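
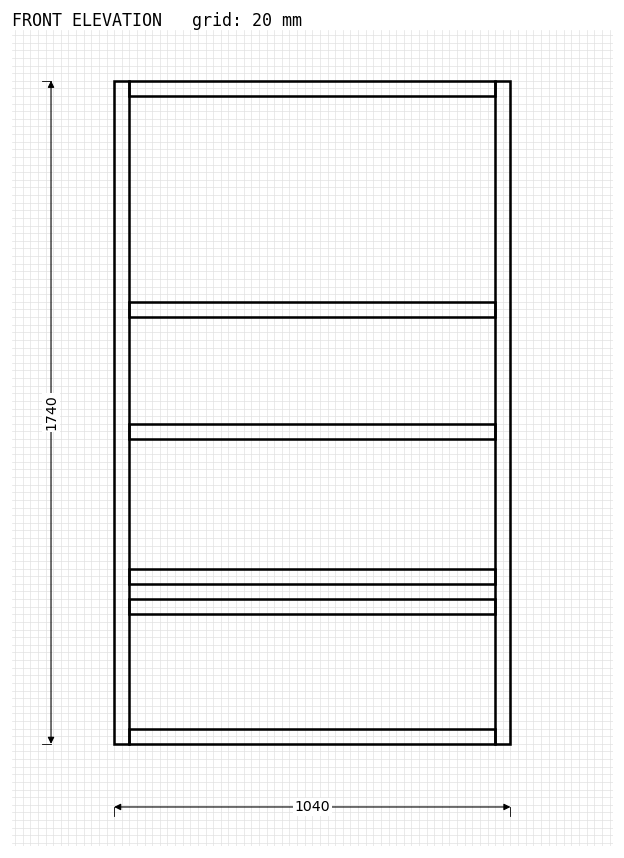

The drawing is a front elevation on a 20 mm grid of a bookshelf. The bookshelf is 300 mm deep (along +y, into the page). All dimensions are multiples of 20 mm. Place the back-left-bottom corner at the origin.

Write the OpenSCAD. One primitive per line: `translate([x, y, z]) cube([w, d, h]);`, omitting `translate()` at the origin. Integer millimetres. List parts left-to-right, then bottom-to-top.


cube([40, 300, 1740]);
translate([40, 0, 0]) cube([960, 300, 40]);
translate([40, 0, 340]) cube([960, 300, 40]);
translate([40, 0, 420]) cube([960, 300, 40]);
translate([40, 0, 800]) cube([960, 300, 40]);
translate([40, 0, 1120]) cube([960, 300, 40]);
translate([40, 0, 1700]) cube([960, 300, 40]);
translate([1000, 0, 0]) cube([40, 300, 1740]);


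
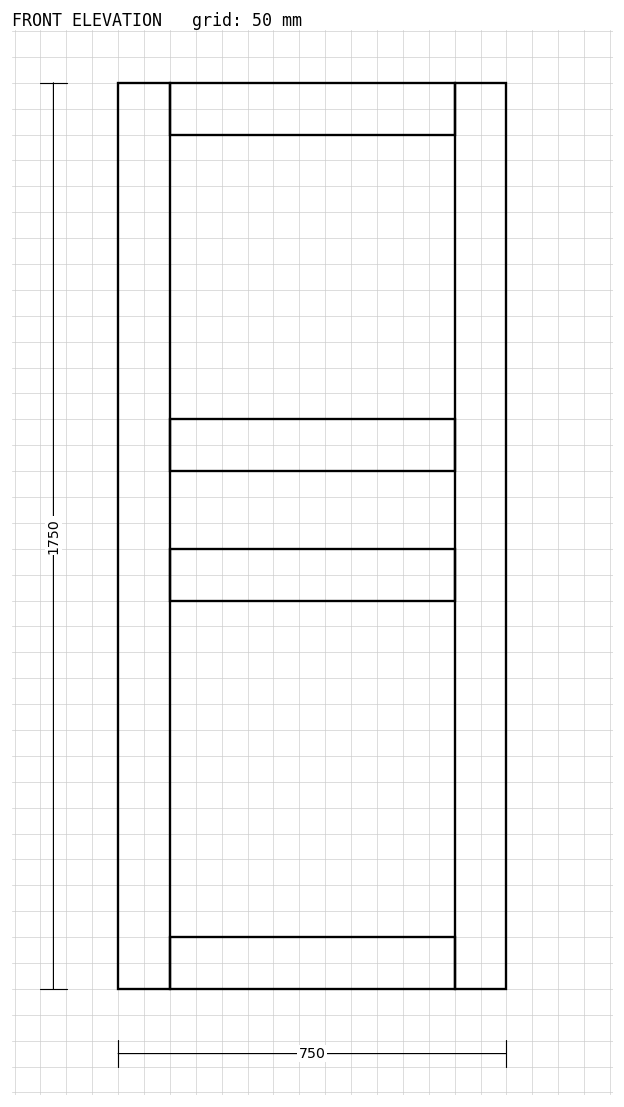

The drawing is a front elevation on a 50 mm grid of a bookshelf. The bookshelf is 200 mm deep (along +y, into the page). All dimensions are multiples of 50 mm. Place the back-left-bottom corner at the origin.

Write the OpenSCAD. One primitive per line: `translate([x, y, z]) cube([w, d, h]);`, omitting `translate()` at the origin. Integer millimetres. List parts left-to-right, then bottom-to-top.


cube([100, 200, 1750]);
translate([100, 0, 0]) cube([550, 200, 100]);
translate([100, 0, 750]) cube([550, 200, 100]);
translate([100, 0, 1000]) cube([550, 200, 100]);
translate([100, 0, 1650]) cube([550, 200, 100]);
translate([650, 0, 0]) cube([100, 200, 1750]);


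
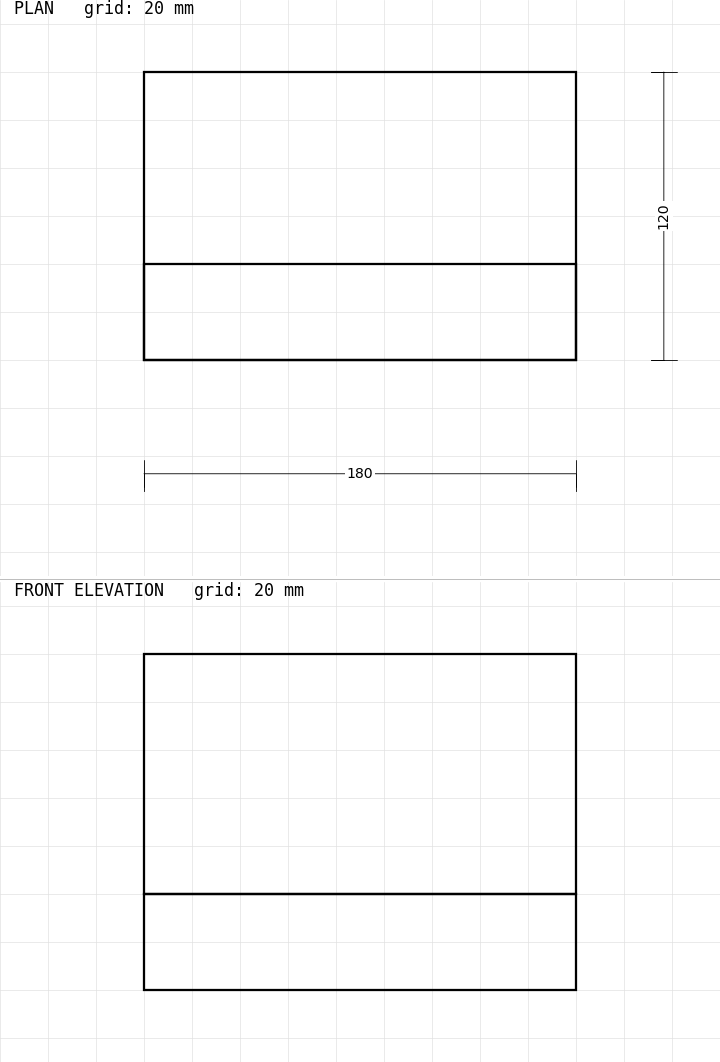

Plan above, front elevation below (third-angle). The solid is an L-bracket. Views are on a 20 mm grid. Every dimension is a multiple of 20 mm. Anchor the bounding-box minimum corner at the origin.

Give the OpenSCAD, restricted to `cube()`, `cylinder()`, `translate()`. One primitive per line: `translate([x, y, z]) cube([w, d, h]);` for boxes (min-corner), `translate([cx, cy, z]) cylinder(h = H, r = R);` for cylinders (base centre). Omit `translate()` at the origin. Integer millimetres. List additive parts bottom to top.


cube([180, 120, 40]);
translate([0, 0, 40]) cube([180, 40, 100]);


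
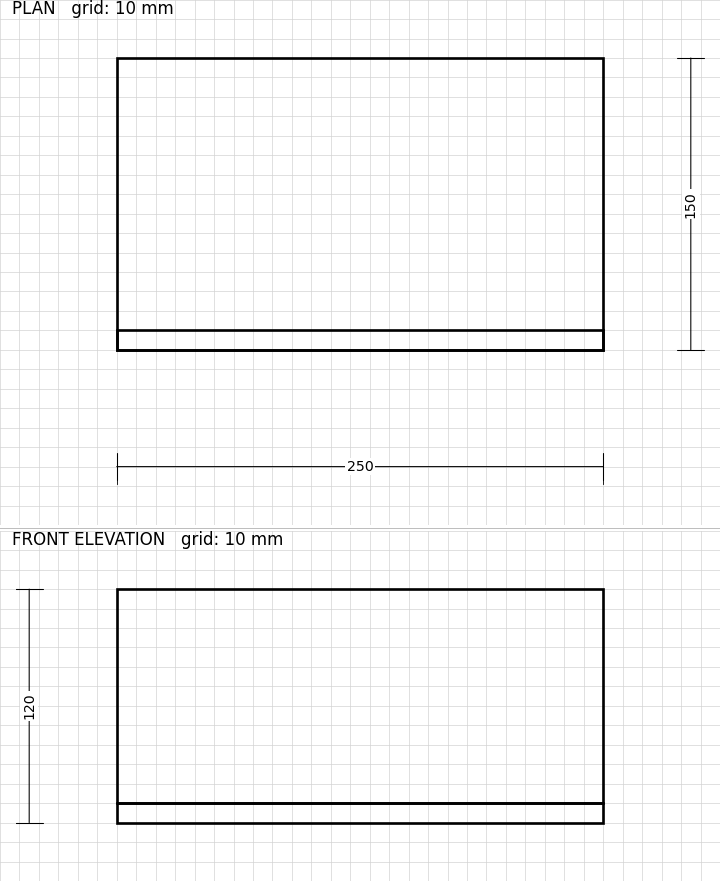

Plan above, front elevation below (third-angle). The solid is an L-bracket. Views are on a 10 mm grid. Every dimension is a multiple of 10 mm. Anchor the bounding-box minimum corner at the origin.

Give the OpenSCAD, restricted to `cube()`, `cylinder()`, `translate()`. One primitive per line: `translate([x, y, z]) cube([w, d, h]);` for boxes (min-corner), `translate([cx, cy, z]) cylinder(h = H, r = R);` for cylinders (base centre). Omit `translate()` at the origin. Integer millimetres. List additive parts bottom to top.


cube([250, 150, 10]);
translate([0, 0, 10]) cube([250, 10, 110]);


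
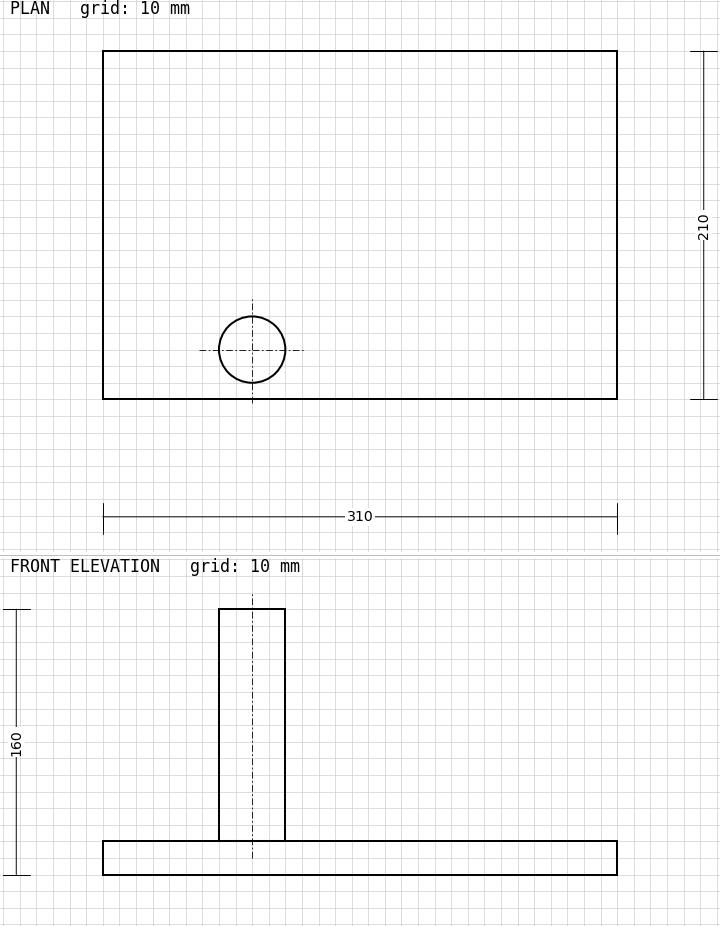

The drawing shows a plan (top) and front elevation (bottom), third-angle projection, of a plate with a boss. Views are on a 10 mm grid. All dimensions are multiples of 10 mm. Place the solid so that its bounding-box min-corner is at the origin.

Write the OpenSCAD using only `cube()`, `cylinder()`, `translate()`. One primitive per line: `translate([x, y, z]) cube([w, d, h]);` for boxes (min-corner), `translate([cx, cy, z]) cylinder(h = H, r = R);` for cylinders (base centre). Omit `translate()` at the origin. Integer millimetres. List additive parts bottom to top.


cube([310, 210, 20]);
translate([90, 30, 20]) cylinder(h = 140, r = 20);


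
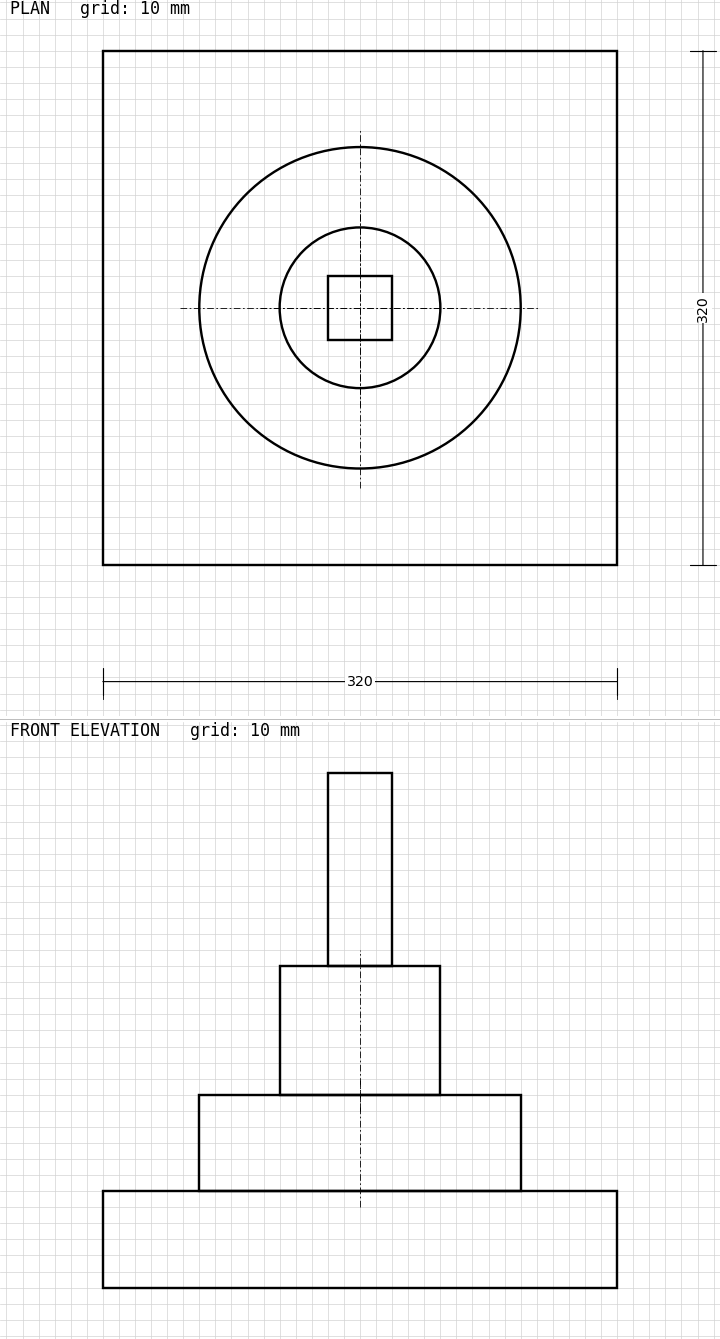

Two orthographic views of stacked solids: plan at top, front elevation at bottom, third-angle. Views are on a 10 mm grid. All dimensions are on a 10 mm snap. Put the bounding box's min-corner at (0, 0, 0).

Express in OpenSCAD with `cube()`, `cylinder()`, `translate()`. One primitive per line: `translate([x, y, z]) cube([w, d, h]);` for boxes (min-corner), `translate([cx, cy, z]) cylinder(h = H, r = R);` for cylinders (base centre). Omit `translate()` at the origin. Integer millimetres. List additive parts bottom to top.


cube([320, 320, 60]);
translate([160, 160, 60]) cylinder(h = 60, r = 100);
translate([160, 160, 120]) cylinder(h = 80, r = 50);
translate([140, 140, 200]) cube([40, 40, 120]);


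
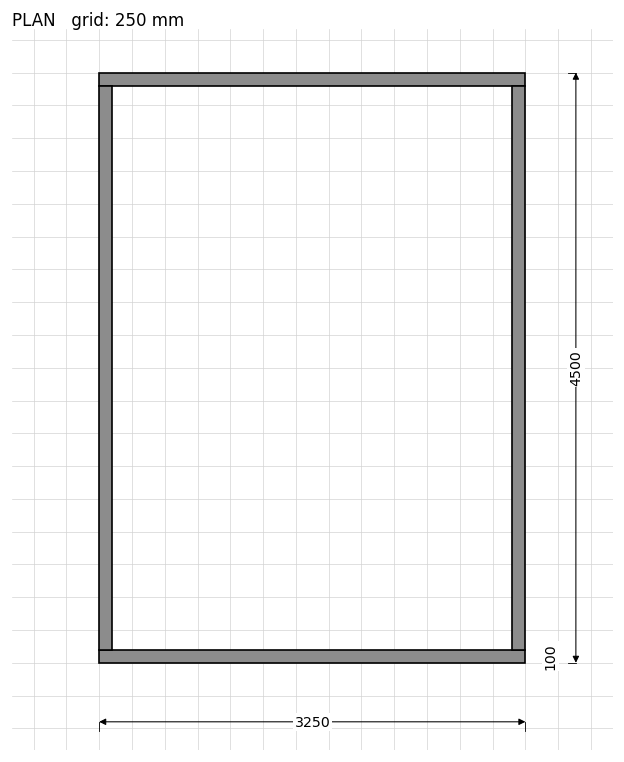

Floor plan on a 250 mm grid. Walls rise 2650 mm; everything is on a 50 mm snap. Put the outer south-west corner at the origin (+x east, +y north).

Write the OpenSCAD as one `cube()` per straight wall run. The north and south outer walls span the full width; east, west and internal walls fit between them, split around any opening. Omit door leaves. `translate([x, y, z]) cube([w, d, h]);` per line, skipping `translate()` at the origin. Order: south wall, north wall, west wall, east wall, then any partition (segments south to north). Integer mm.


cube([3250, 100, 2650]);
translate([0, 4400, 0]) cube([3250, 100, 2650]);
translate([0, 100, 0]) cube([100, 4300, 2650]);
translate([3150, 100, 0]) cube([100, 4300, 2650]);


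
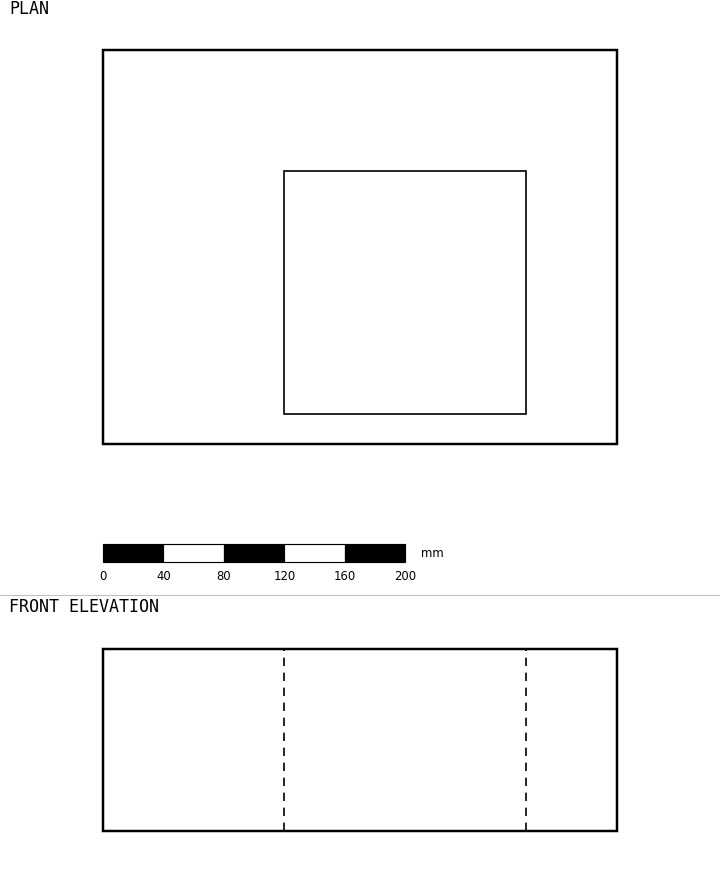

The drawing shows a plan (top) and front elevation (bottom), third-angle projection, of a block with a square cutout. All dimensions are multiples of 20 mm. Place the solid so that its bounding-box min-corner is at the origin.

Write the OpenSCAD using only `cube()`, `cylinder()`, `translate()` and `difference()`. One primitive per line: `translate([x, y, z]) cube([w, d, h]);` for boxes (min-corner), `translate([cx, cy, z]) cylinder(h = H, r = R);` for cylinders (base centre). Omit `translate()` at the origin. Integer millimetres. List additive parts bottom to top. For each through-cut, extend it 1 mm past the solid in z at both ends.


difference() {
  cube([340, 260, 120]);
  translate([120, 20, -1]) cube([160, 160, 122]);
}


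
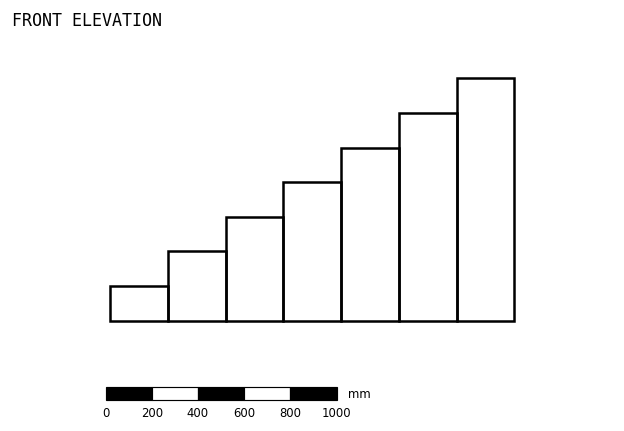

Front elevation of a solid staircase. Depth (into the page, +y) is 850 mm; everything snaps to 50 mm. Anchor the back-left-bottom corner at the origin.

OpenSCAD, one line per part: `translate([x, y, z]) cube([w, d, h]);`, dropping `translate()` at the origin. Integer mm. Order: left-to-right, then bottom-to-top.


cube([250, 850, 150]);
translate([250, 0, 0]) cube([250, 850, 300]);
translate([500, 0, 0]) cube([250, 850, 450]);
translate([750, 0, 0]) cube([250, 850, 600]);
translate([1000, 0, 0]) cube([250, 850, 750]);
translate([1250, 0, 0]) cube([250, 850, 900]);
translate([1500, 0, 0]) cube([250, 850, 1050]);


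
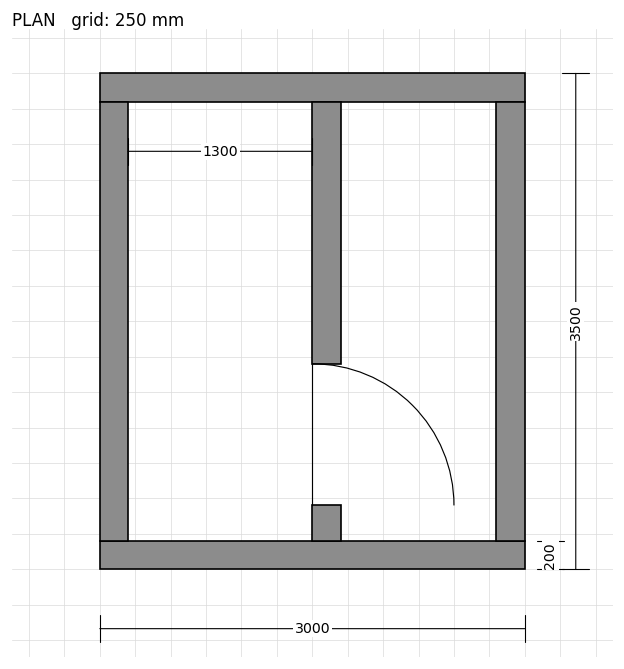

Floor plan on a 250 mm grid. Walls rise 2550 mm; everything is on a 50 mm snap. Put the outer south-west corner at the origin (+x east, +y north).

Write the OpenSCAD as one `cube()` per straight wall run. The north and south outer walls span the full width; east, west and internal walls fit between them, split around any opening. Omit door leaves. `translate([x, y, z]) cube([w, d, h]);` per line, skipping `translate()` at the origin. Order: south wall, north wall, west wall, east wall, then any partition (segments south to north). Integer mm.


cube([3000, 200, 2550]);
translate([0, 3300, 0]) cube([3000, 200, 2550]);
translate([0, 200, 0]) cube([200, 3100, 2550]);
translate([2800, 200, 0]) cube([200, 3100, 2550]);
translate([1500, 200, 0]) cube([200, 250, 2550]);
translate([1500, 1450, 0]) cube([200, 1850, 2550]);


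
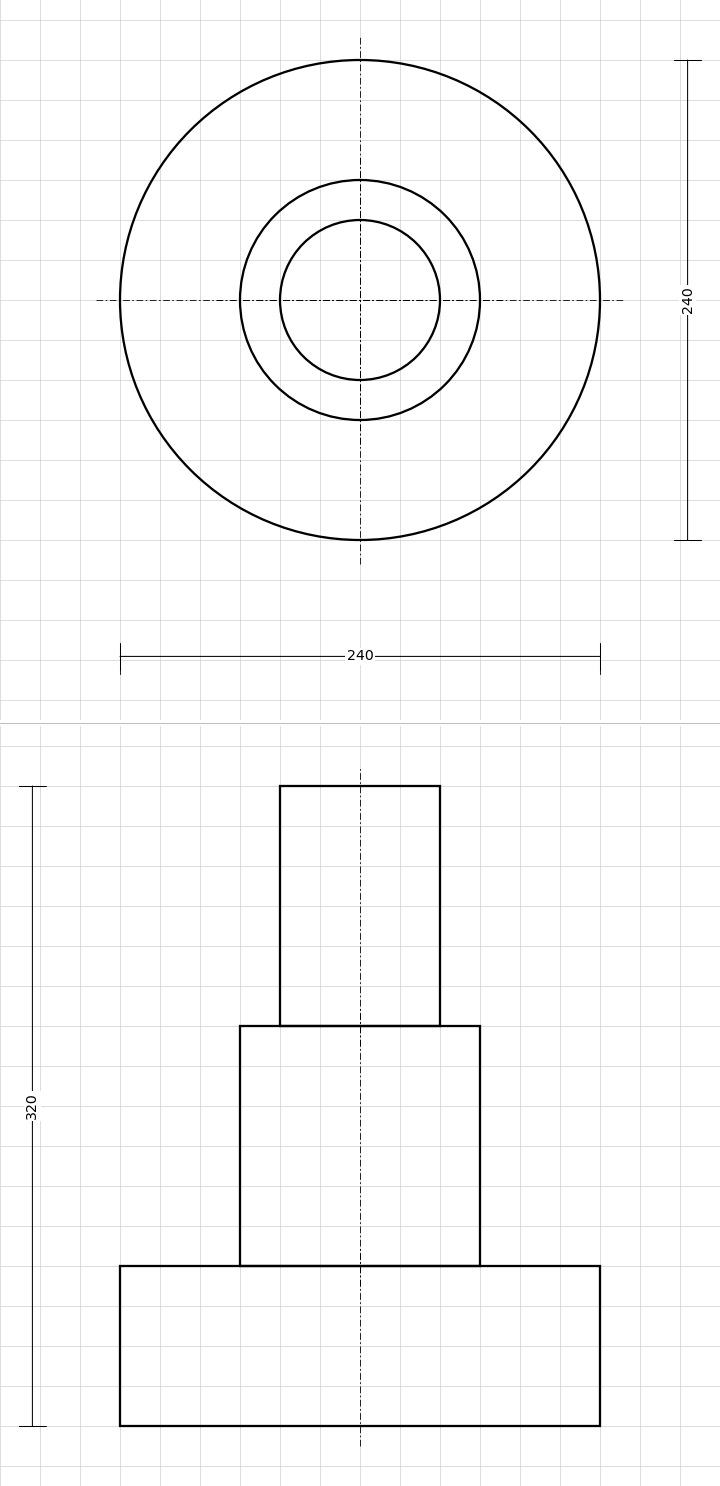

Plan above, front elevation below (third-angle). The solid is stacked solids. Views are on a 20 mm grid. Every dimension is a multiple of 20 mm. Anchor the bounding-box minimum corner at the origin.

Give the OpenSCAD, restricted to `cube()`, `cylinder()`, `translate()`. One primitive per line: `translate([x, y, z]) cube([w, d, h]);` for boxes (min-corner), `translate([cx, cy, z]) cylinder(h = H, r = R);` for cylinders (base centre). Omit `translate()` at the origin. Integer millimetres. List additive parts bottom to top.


translate([120, 120, 0]) cylinder(h = 80, r = 120);
translate([120, 120, 80]) cylinder(h = 120, r = 60);
translate([120, 120, 200]) cylinder(h = 120, r = 40);


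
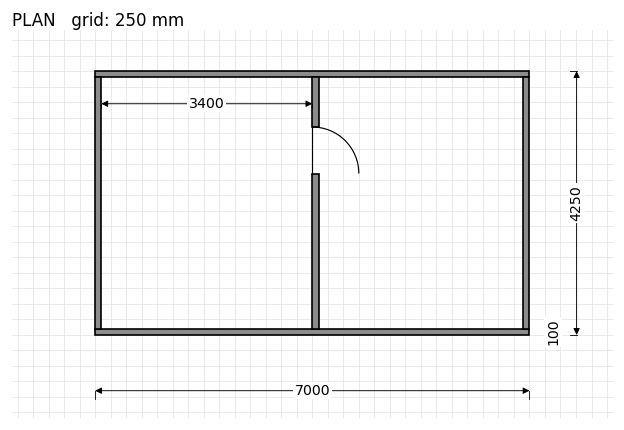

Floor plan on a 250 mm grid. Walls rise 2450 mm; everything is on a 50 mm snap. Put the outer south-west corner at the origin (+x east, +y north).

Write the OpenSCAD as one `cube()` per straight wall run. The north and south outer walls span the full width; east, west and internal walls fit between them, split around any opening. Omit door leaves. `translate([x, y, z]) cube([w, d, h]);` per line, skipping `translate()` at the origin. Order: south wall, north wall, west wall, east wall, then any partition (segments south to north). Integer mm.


cube([7000, 100, 2450]);
translate([0, 4150, 0]) cube([7000, 100, 2450]);
translate([0, 100, 0]) cube([100, 4050, 2450]);
translate([6900, 100, 0]) cube([100, 4050, 2450]);
translate([3500, 100, 0]) cube([100, 2500, 2450]);
translate([3500, 3350, 0]) cube([100, 800, 2450]);


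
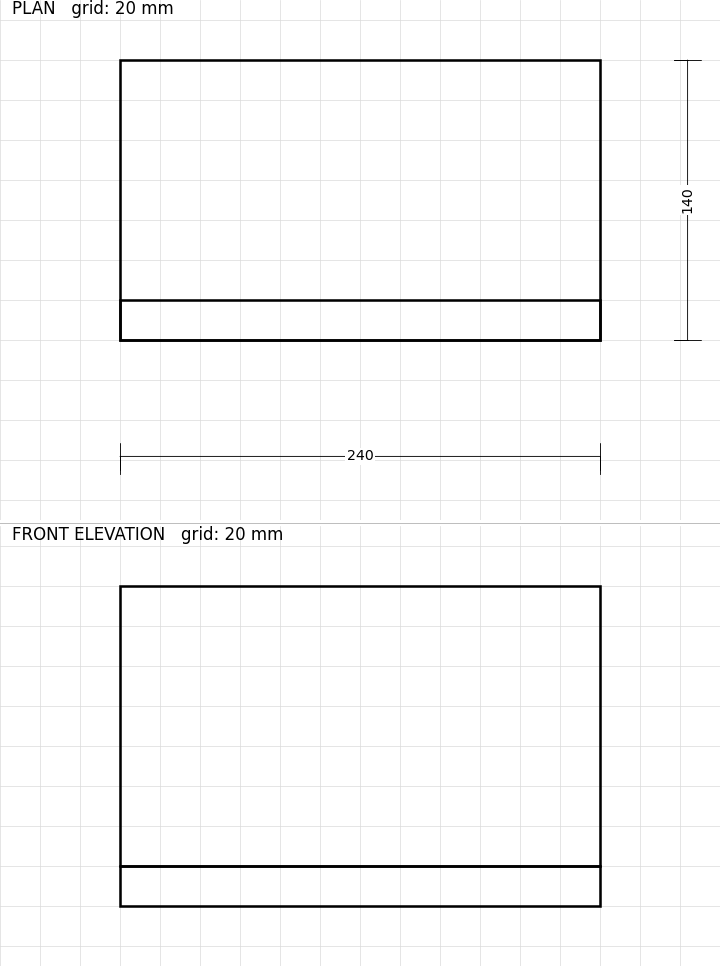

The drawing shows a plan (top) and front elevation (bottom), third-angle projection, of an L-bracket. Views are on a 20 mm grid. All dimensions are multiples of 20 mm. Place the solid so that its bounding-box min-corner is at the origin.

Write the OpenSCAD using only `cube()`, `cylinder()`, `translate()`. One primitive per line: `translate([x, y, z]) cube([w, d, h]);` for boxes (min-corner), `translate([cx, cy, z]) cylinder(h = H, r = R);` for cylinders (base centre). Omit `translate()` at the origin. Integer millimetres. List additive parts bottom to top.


cube([240, 140, 20]);
translate([0, 0, 20]) cube([240, 20, 140]);


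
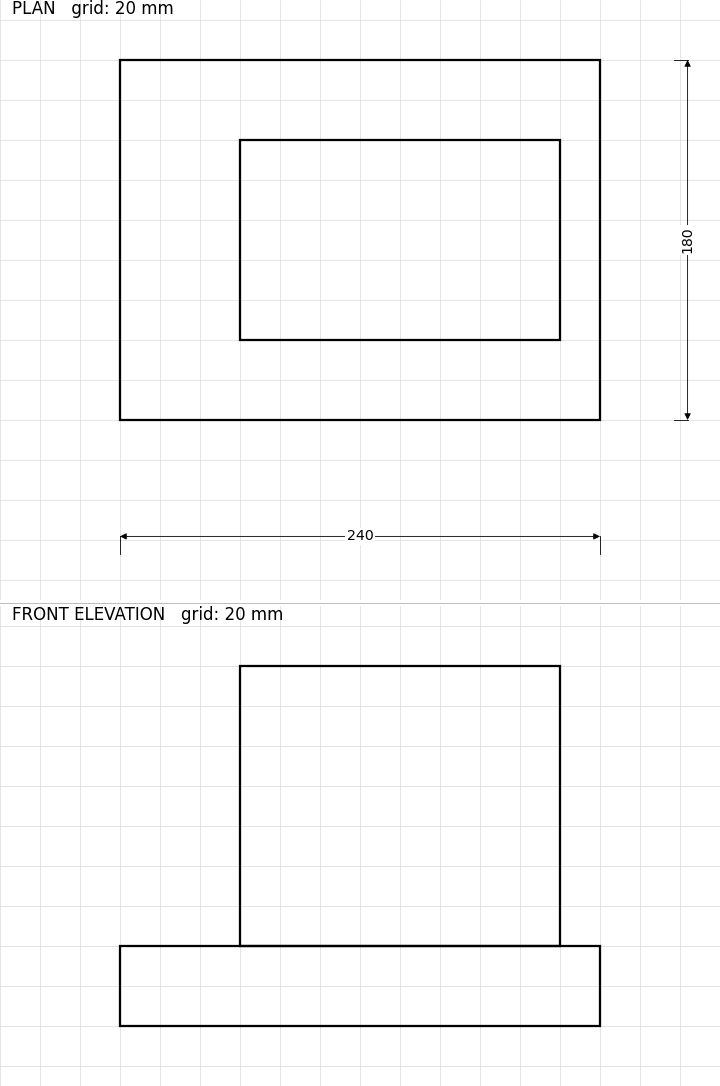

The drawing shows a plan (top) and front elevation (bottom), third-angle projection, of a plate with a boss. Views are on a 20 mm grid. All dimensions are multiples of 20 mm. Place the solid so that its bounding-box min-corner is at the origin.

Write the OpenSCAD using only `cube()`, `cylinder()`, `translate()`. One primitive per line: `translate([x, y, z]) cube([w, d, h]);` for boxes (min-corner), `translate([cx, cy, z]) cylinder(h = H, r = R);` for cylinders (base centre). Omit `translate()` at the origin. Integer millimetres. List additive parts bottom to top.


cube([240, 180, 40]);
translate([60, 40, 40]) cube([160, 100, 140]);


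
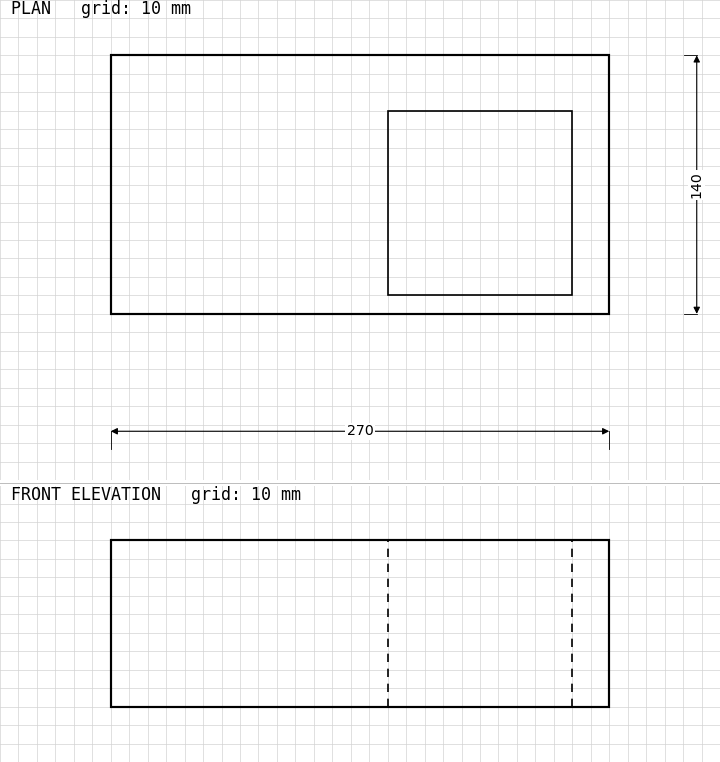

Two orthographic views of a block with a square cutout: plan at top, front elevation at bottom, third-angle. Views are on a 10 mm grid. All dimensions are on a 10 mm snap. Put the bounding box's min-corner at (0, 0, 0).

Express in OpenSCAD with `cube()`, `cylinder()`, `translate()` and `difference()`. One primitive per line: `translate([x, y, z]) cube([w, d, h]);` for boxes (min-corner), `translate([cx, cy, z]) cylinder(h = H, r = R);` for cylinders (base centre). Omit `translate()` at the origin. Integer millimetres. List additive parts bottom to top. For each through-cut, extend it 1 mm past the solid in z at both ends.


difference() {
  cube([270, 140, 90]);
  translate([150, 10, -1]) cube([100, 100, 92]);
}


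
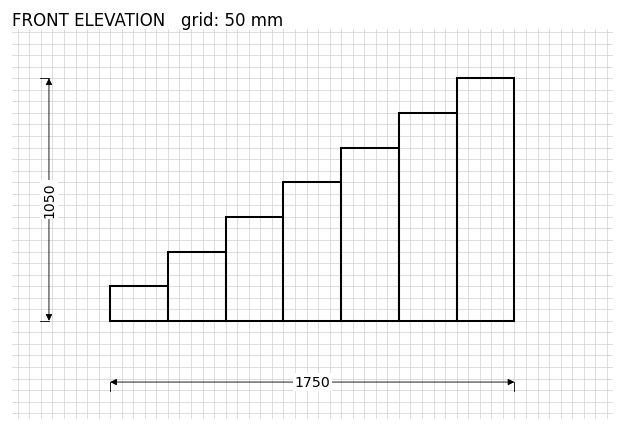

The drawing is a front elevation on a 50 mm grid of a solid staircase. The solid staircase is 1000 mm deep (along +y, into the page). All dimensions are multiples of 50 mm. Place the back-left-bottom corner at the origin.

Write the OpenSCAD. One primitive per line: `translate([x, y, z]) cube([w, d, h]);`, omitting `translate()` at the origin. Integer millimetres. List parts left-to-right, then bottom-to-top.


cube([250, 1000, 150]);
translate([250, 0, 0]) cube([250, 1000, 300]);
translate([500, 0, 0]) cube([250, 1000, 450]);
translate([750, 0, 0]) cube([250, 1000, 600]);
translate([1000, 0, 0]) cube([250, 1000, 750]);
translate([1250, 0, 0]) cube([250, 1000, 900]);
translate([1500, 0, 0]) cube([250, 1000, 1050]);


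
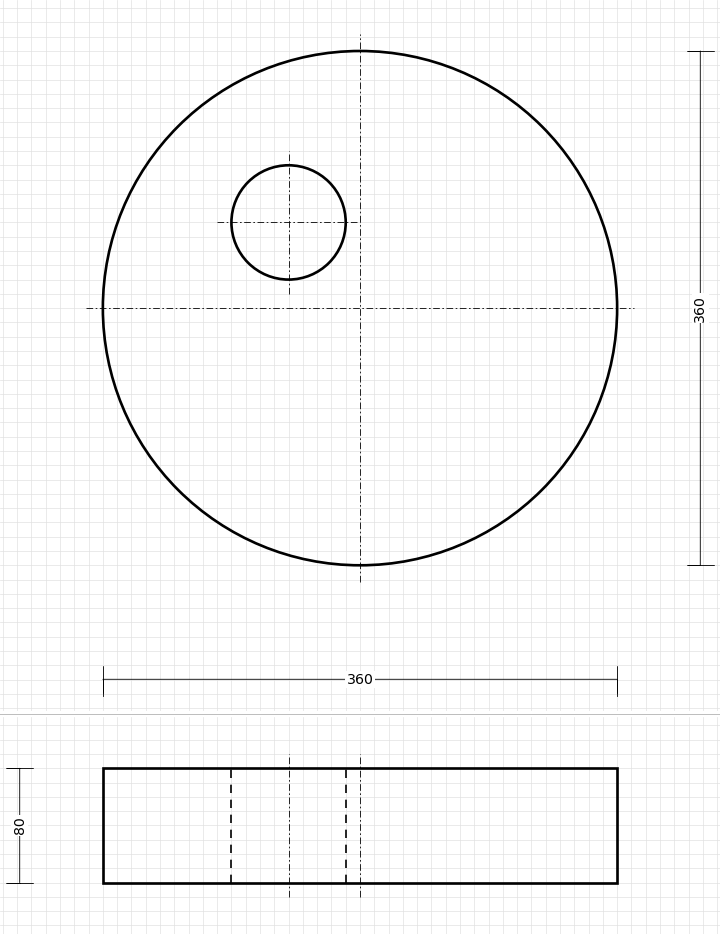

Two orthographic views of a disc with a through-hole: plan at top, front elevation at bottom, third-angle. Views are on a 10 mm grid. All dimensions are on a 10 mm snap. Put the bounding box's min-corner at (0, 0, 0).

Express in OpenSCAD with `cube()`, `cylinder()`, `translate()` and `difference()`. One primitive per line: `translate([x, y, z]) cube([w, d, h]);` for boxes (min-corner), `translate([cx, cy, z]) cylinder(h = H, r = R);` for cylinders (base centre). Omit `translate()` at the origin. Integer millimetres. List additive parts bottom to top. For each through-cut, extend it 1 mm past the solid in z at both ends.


difference() {
  translate([180, 180, 0]) cylinder(h = 80, r = 180);
  translate([130, 240, -1]) cylinder(h = 82, r = 40);
}


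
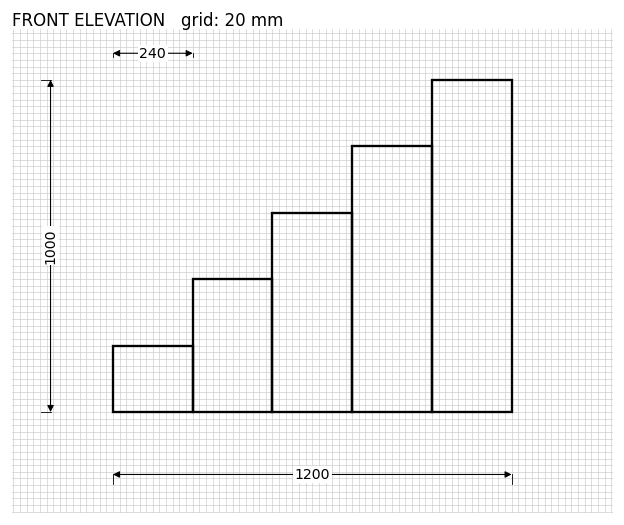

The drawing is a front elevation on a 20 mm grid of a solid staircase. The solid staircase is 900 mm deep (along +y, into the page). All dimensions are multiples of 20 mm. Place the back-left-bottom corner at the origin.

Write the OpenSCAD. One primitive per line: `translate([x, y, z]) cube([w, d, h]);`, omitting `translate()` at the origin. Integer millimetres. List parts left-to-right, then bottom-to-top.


cube([240, 900, 200]);
translate([240, 0, 0]) cube([240, 900, 400]);
translate([480, 0, 0]) cube([240, 900, 600]);
translate([720, 0, 0]) cube([240, 900, 800]);
translate([960, 0, 0]) cube([240, 900, 1000]);


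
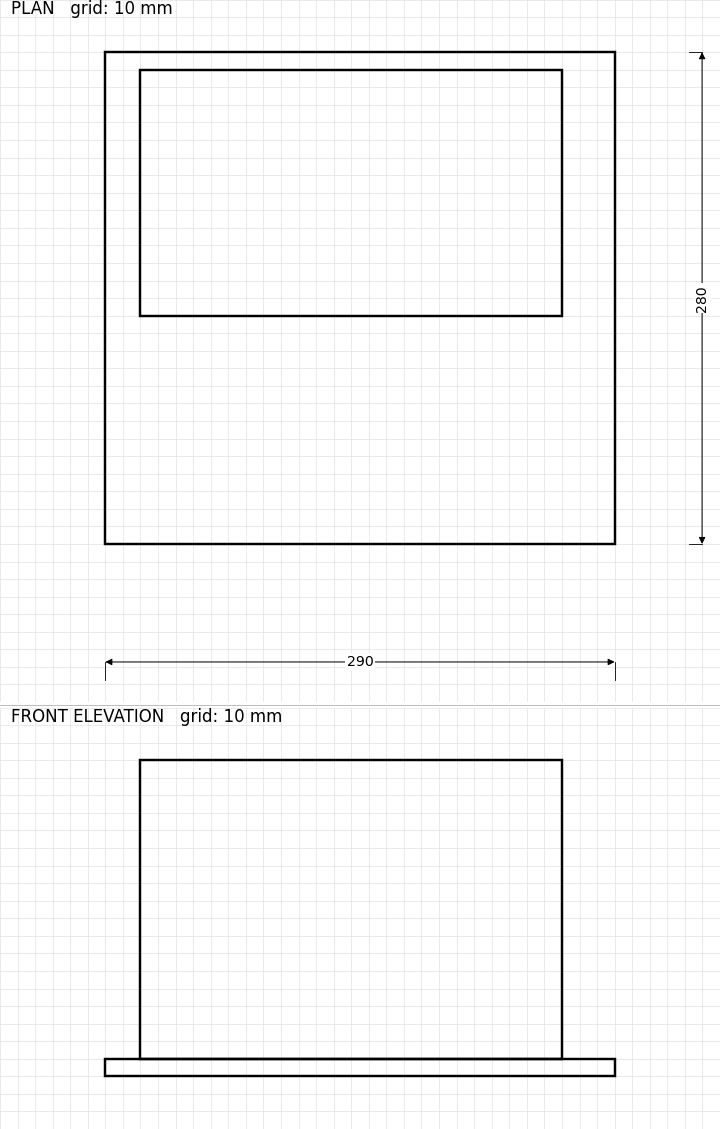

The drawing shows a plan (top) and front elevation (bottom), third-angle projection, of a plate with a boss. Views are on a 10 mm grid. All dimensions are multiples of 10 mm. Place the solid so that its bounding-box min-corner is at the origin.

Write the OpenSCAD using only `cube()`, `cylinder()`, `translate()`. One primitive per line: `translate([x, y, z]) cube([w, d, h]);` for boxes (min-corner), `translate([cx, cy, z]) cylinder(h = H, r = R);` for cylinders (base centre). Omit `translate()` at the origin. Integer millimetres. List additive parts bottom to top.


cube([290, 280, 10]);
translate([20, 130, 10]) cube([240, 140, 170]);


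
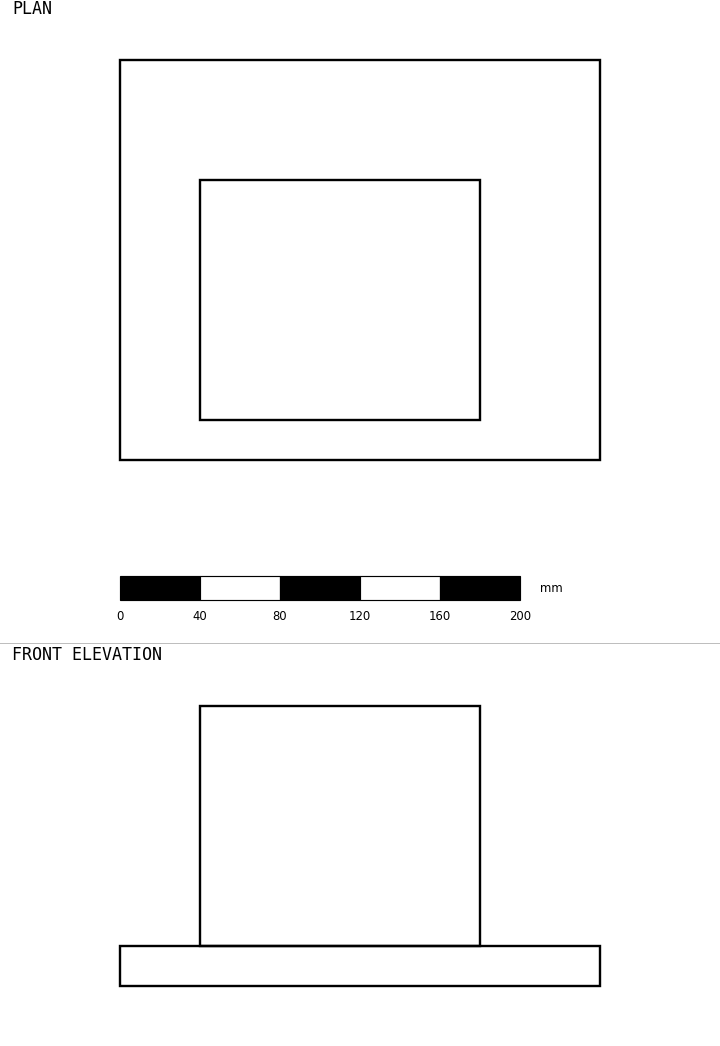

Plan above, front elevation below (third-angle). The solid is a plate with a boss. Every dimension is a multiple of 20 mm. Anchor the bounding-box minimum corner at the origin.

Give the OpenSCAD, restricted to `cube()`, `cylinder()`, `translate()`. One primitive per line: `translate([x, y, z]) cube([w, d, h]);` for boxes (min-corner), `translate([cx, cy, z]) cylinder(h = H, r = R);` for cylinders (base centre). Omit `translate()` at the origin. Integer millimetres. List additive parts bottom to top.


cube([240, 200, 20]);
translate([40, 20, 20]) cube([140, 120, 120]);


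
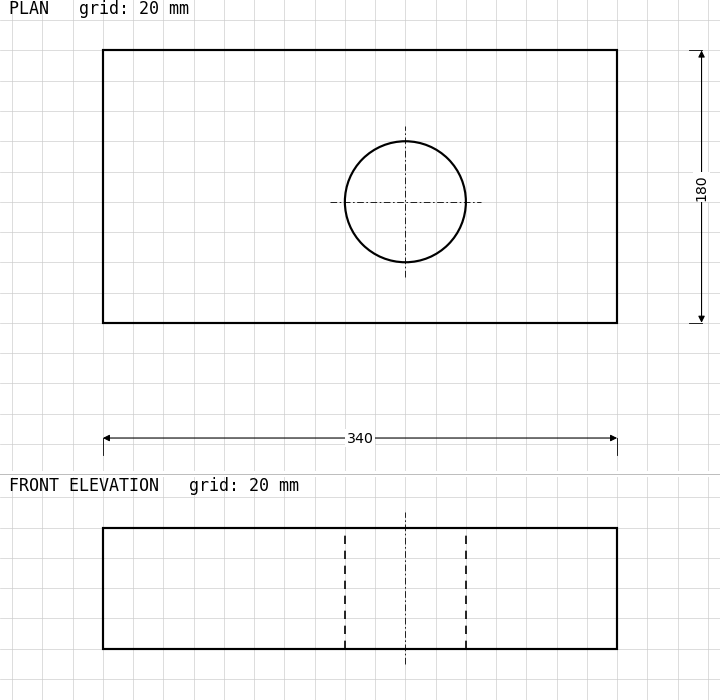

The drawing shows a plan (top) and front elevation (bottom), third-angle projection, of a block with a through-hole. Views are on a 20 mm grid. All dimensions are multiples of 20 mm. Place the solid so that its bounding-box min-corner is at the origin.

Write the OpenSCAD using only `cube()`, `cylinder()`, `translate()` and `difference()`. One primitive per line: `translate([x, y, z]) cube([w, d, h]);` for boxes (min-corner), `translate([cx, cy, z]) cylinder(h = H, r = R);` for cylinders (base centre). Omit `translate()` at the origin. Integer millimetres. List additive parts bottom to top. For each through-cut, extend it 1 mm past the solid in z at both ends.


difference() {
  cube([340, 180, 80]);
  translate([200, 80, -1]) cylinder(h = 82, r = 40);
}


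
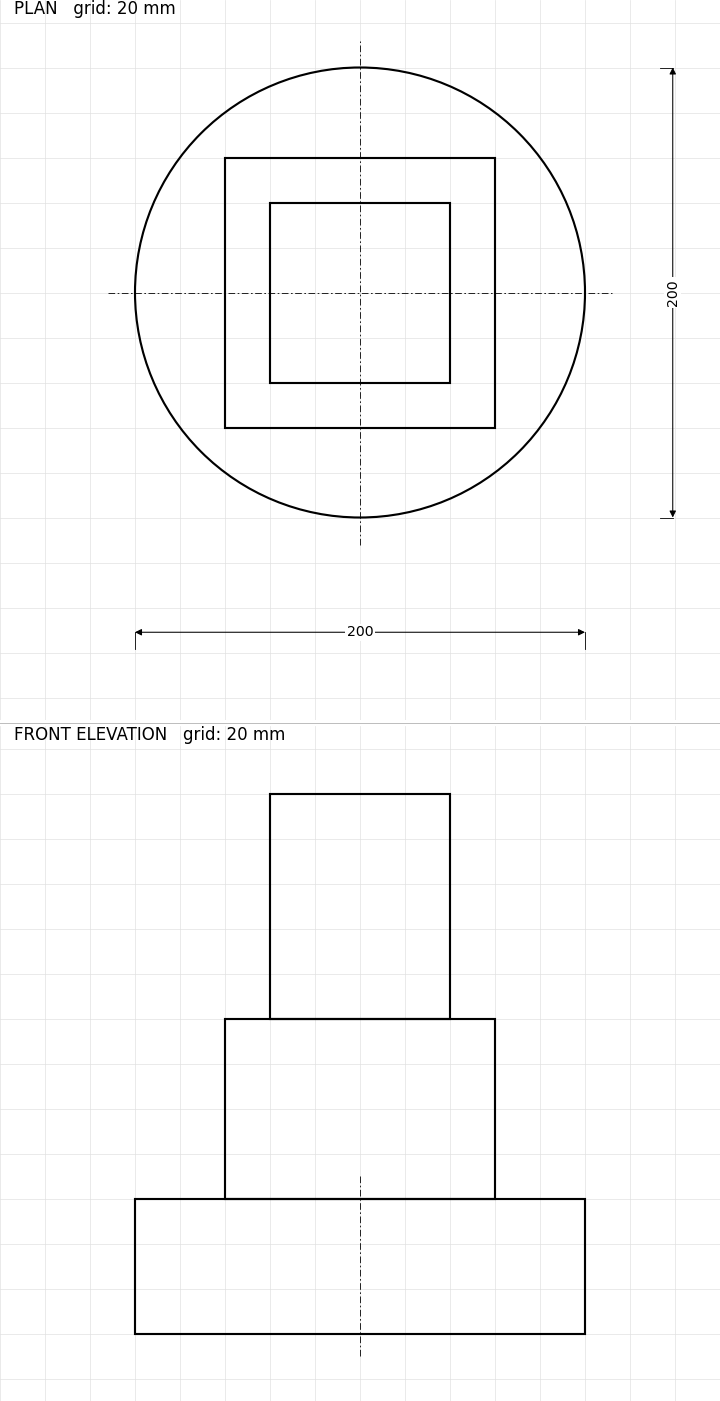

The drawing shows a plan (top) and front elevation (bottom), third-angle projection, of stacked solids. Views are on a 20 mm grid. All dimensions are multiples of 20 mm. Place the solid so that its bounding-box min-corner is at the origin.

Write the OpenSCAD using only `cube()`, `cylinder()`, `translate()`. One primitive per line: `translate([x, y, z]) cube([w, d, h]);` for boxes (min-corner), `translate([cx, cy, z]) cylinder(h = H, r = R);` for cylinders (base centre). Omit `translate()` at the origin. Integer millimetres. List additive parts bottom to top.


translate([100, 100, 0]) cylinder(h = 60, r = 100);
translate([40, 40, 60]) cube([120, 120, 80]);
translate([60, 60, 140]) cube([80, 80, 100]);


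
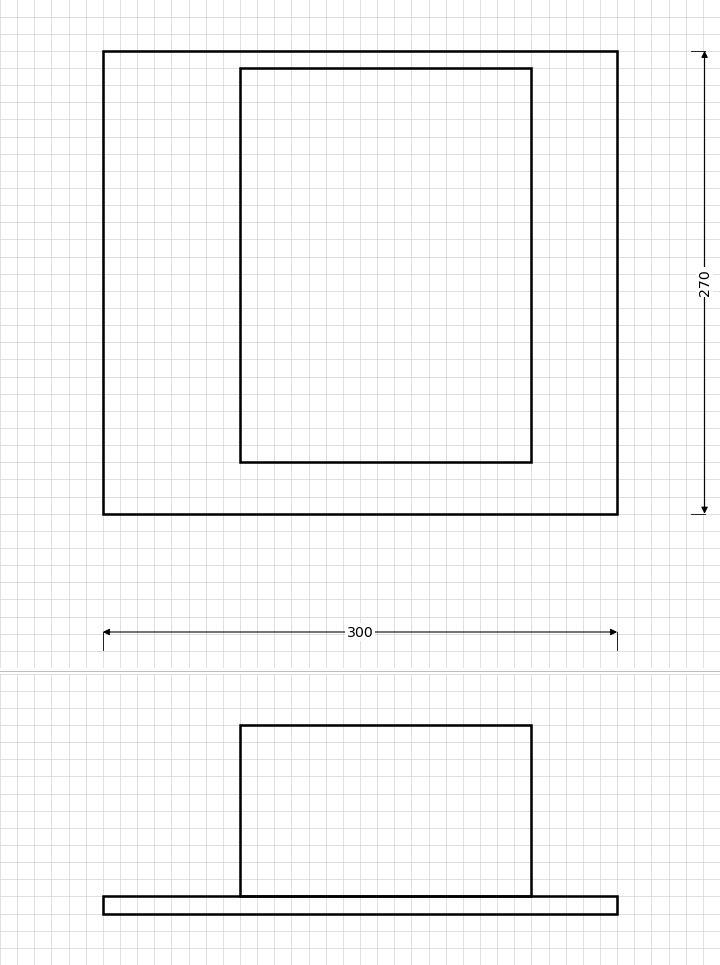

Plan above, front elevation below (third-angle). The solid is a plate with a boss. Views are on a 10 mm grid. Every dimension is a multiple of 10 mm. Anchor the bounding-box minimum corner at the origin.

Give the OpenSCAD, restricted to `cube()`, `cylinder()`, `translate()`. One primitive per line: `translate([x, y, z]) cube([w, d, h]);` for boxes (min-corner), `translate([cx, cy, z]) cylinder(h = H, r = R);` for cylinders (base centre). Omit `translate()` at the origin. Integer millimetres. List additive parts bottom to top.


cube([300, 270, 10]);
translate([80, 30, 10]) cube([170, 230, 100]);


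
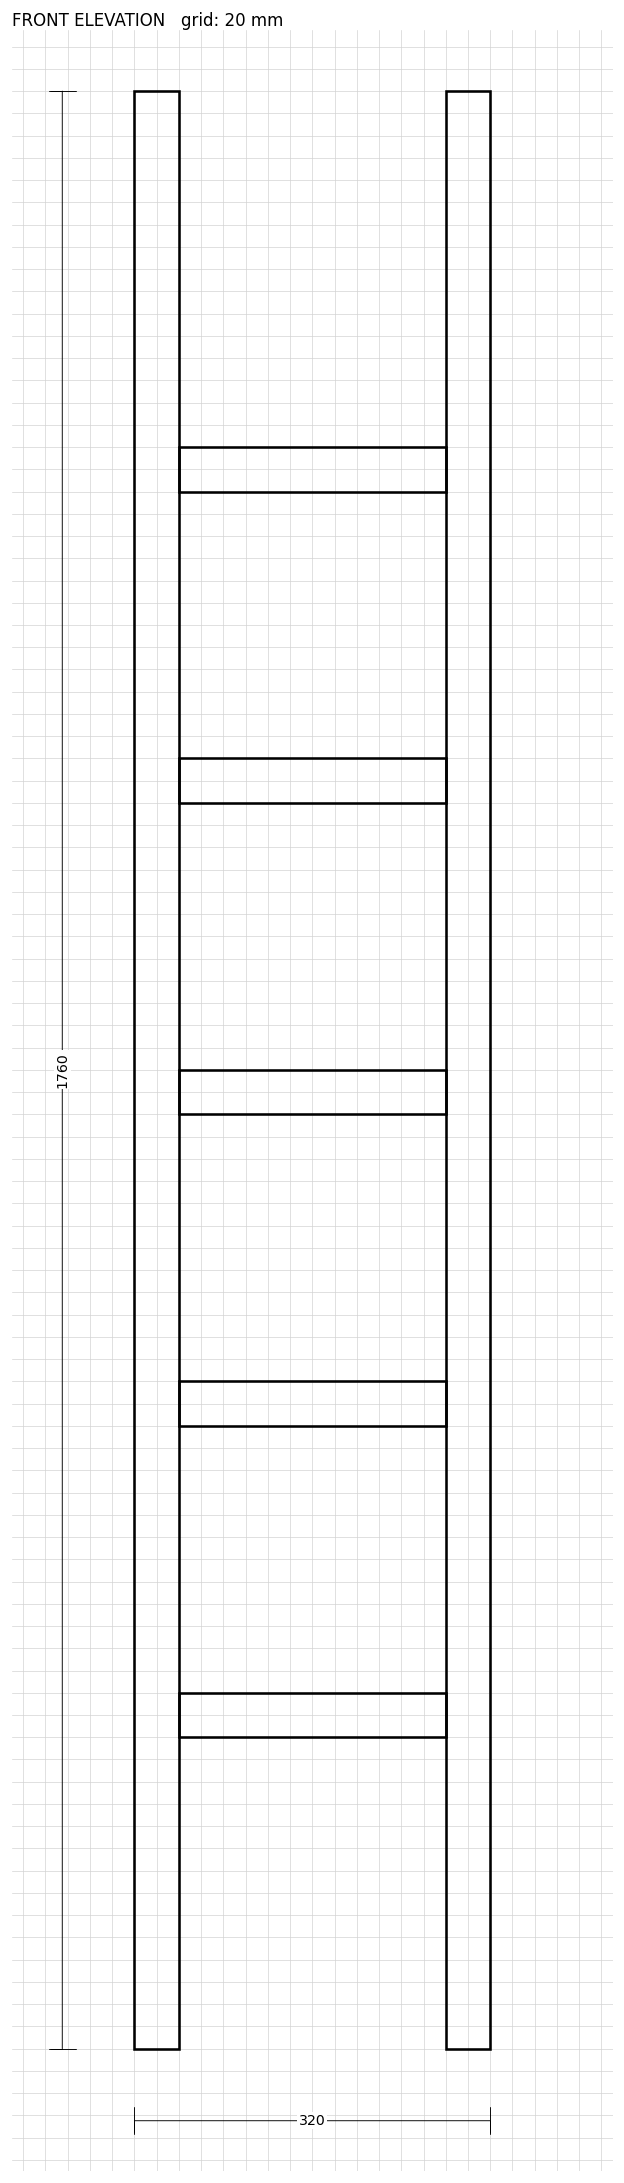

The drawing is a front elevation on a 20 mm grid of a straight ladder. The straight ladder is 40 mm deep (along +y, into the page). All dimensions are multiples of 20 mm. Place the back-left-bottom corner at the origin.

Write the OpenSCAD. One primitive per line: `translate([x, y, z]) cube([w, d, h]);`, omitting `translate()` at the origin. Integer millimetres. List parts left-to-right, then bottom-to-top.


cube([40, 40, 1760]);
translate([40, 0, 280]) cube([240, 40, 40]);
translate([40, 0, 560]) cube([240, 40, 40]);
translate([40, 0, 840]) cube([240, 40, 40]);
translate([40, 0, 1120]) cube([240, 40, 40]);
translate([40, 0, 1400]) cube([240, 40, 40]);
translate([280, 0, 0]) cube([40, 40, 1760]);


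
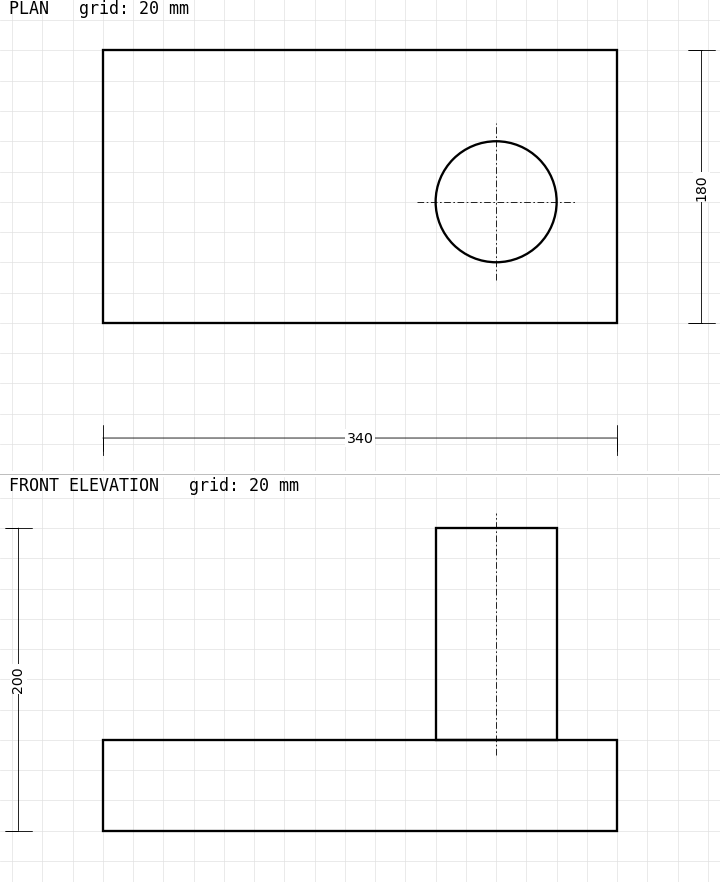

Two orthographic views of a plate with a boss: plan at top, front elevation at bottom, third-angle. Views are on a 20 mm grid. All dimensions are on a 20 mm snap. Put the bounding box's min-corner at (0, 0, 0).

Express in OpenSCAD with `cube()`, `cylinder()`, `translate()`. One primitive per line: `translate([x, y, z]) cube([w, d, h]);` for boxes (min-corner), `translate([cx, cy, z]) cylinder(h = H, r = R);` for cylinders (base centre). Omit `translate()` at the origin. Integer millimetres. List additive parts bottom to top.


cube([340, 180, 60]);
translate([260, 80, 60]) cylinder(h = 140, r = 40);


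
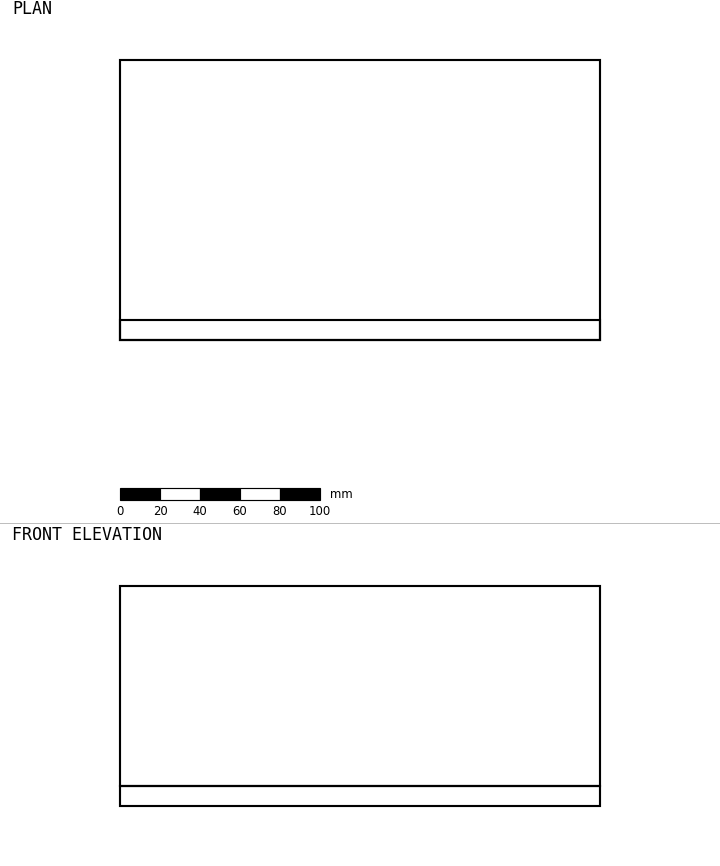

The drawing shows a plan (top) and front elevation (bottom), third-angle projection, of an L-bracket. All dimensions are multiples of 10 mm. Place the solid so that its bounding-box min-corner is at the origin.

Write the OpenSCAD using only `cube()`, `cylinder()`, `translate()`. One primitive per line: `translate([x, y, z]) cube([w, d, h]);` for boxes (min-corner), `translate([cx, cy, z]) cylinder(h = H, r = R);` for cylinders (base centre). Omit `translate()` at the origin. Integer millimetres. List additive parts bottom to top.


cube([240, 140, 10]);
translate([0, 0, 10]) cube([240, 10, 100]);


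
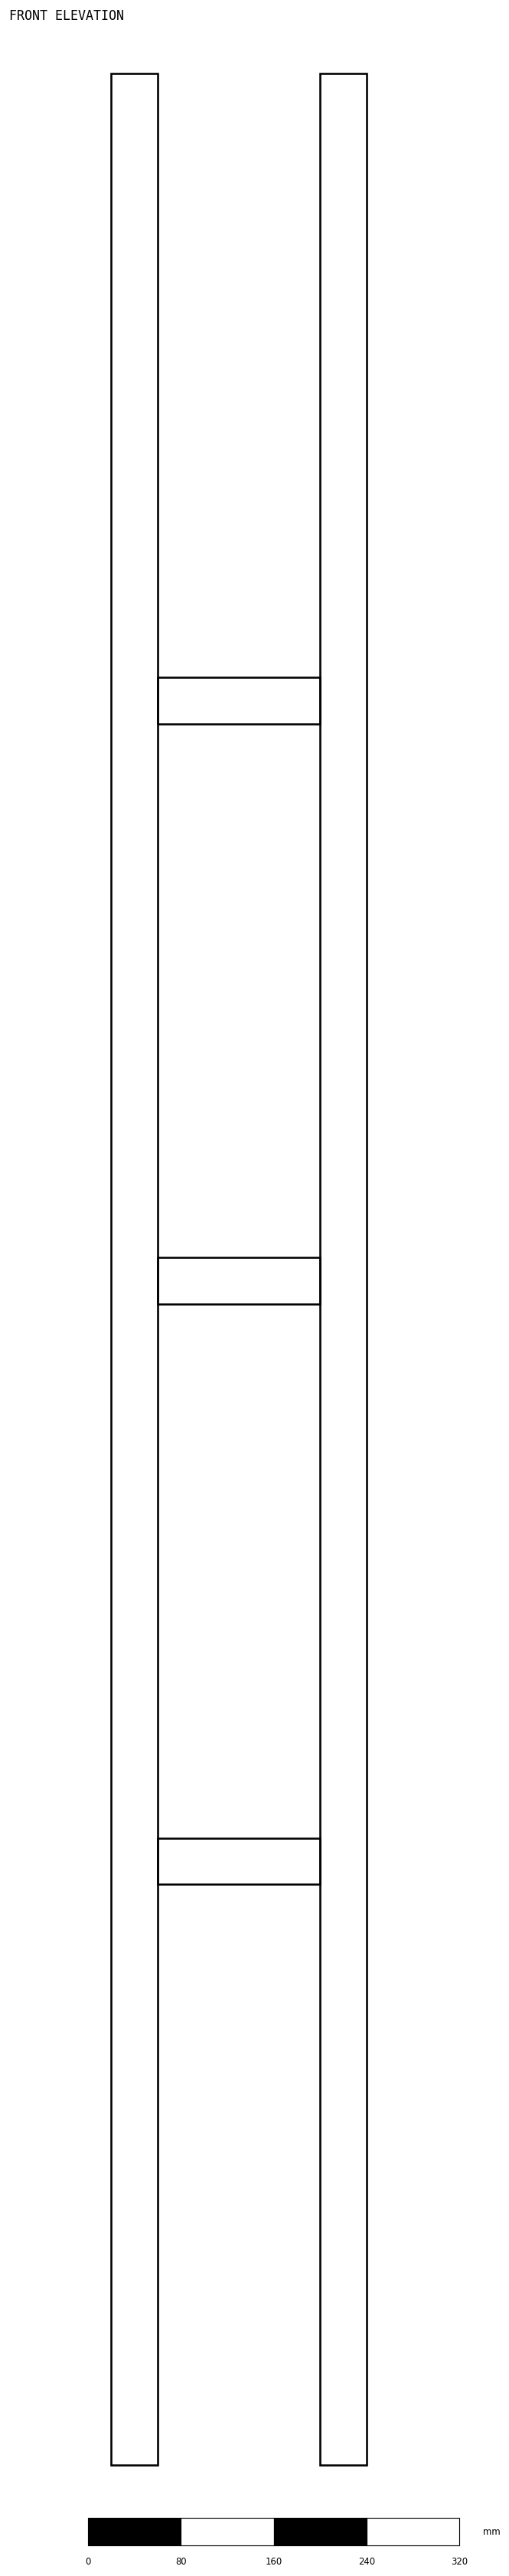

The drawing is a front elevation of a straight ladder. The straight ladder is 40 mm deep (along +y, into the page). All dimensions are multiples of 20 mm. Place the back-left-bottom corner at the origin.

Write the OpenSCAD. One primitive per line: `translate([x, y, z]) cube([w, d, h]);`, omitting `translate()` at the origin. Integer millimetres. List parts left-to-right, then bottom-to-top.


cube([40, 40, 2060]);
translate([40, 0, 500]) cube([140, 40, 40]);
translate([40, 0, 1000]) cube([140, 40, 40]);
translate([40, 0, 1500]) cube([140, 40, 40]);
translate([180, 0, 0]) cube([40, 40, 2060]);


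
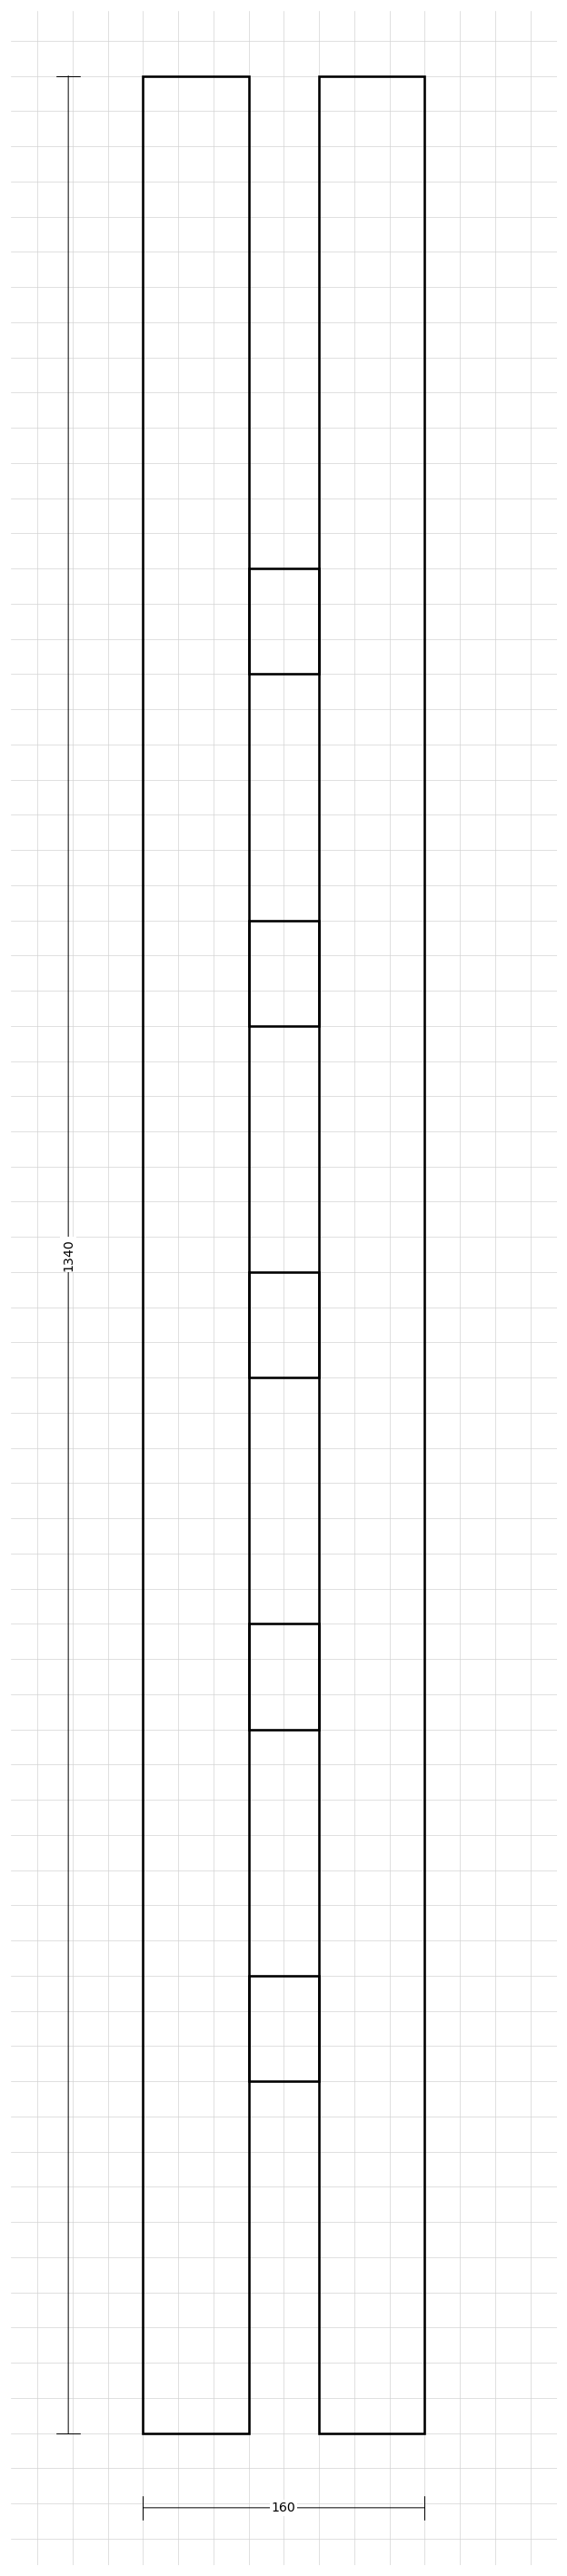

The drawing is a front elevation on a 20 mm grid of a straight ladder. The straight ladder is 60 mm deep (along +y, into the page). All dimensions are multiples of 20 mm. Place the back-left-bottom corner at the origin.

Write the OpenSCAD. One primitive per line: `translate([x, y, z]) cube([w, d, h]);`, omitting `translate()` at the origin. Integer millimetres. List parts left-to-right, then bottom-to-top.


cube([60, 60, 1340]);
translate([60, 0, 200]) cube([40, 60, 60]);
translate([60, 0, 400]) cube([40, 60, 60]);
translate([60, 0, 600]) cube([40, 60, 60]);
translate([60, 0, 800]) cube([40, 60, 60]);
translate([60, 0, 1000]) cube([40, 60, 60]);
translate([100, 0, 0]) cube([60, 60, 1340]);


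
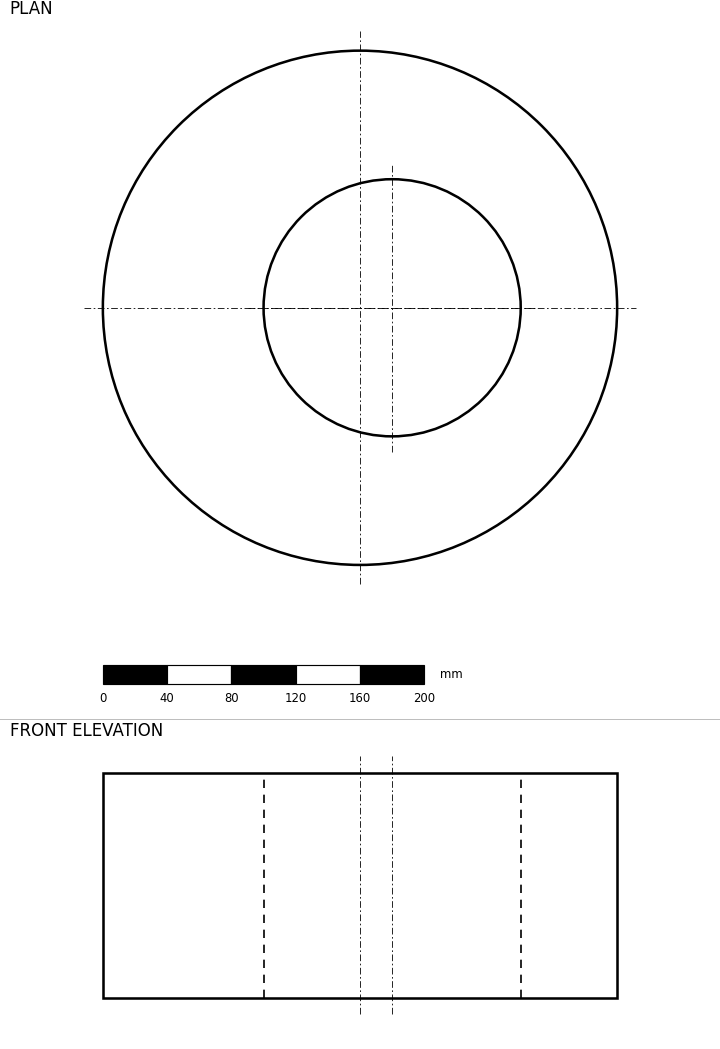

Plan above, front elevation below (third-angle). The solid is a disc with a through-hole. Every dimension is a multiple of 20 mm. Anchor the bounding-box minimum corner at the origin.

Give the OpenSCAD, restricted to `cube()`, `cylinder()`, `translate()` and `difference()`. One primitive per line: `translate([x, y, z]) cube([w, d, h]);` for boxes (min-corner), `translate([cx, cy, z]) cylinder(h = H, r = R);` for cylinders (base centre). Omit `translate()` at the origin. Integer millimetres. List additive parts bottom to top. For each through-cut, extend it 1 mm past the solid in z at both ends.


difference() {
  translate([160, 160, 0]) cylinder(h = 140, r = 160);
  translate([180, 160, -1]) cylinder(h = 142, r = 80);
}


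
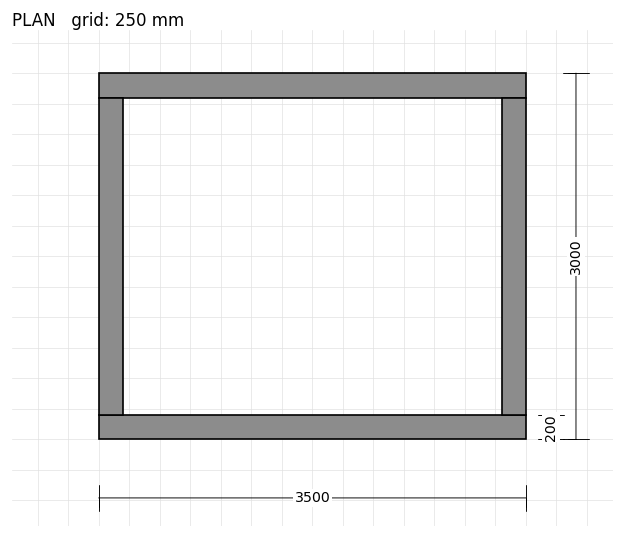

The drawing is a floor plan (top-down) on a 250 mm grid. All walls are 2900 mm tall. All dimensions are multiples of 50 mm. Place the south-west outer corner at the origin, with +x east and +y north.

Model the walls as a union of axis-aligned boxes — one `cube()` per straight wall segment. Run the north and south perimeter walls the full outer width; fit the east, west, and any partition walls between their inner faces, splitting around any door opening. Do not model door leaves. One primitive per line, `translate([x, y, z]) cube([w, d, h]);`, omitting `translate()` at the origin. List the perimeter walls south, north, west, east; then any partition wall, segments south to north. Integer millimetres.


cube([3500, 200, 2900]);
translate([0, 2800, 0]) cube([3500, 200, 2900]);
translate([0, 200, 0]) cube([200, 2600, 2900]);
translate([3300, 200, 0]) cube([200, 2600, 2900]);


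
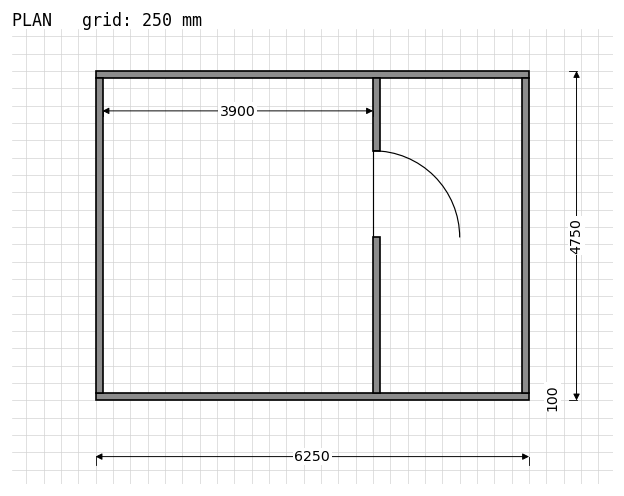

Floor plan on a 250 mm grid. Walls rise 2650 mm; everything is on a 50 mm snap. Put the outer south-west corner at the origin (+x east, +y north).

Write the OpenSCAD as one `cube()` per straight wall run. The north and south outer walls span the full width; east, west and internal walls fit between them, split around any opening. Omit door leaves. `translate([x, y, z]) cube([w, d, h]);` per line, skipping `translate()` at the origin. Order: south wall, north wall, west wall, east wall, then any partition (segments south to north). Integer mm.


cube([6250, 100, 2650]);
translate([0, 4650, 0]) cube([6250, 100, 2650]);
translate([0, 100, 0]) cube([100, 4550, 2650]);
translate([6150, 100, 0]) cube([100, 4550, 2650]);
translate([4000, 100, 0]) cube([100, 2250, 2650]);
translate([4000, 3600, 0]) cube([100, 1050, 2650]);


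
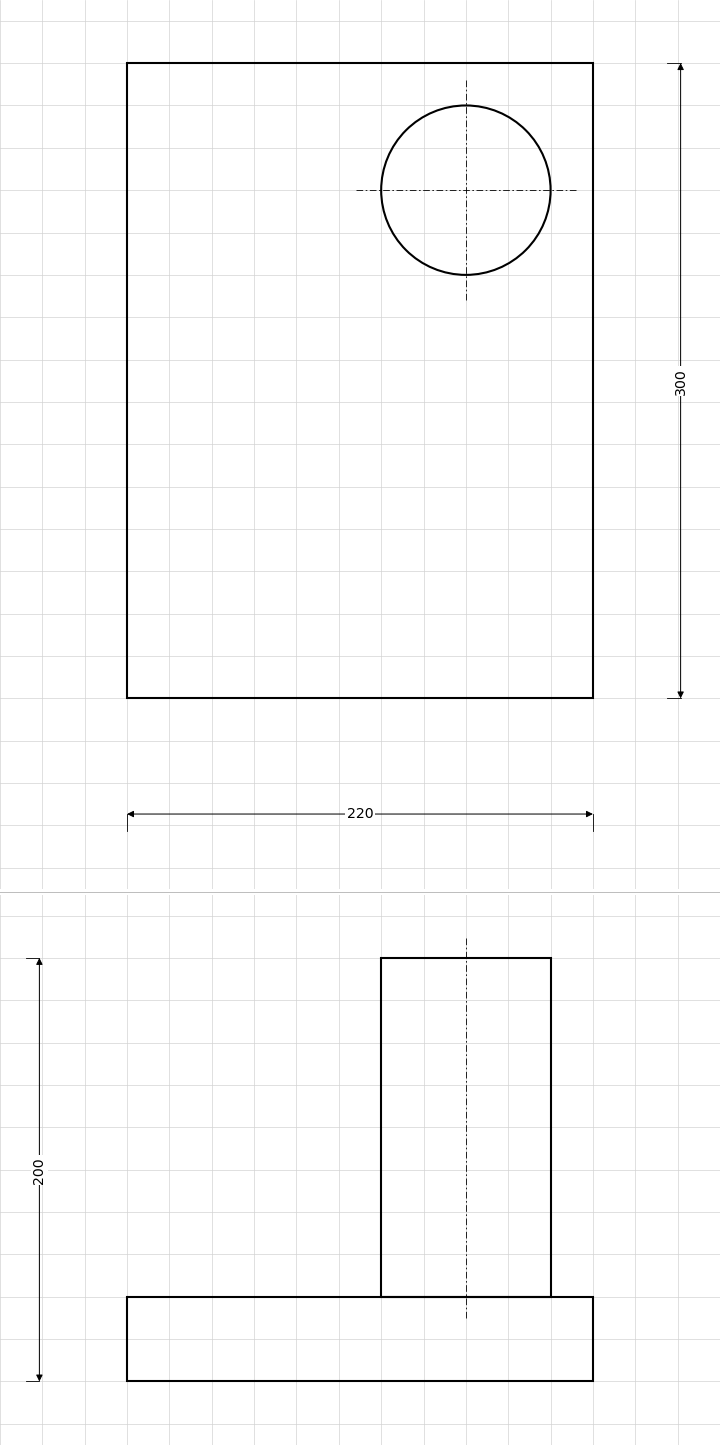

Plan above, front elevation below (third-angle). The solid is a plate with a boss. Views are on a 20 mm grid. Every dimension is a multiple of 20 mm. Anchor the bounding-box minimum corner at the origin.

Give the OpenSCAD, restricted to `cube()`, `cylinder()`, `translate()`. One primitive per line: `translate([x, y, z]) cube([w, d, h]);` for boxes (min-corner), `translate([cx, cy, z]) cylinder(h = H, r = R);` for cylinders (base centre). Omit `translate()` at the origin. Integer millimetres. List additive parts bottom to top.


cube([220, 300, 40]);
translate([160, 240, 40]) cylinder(h = 160, r = 40);


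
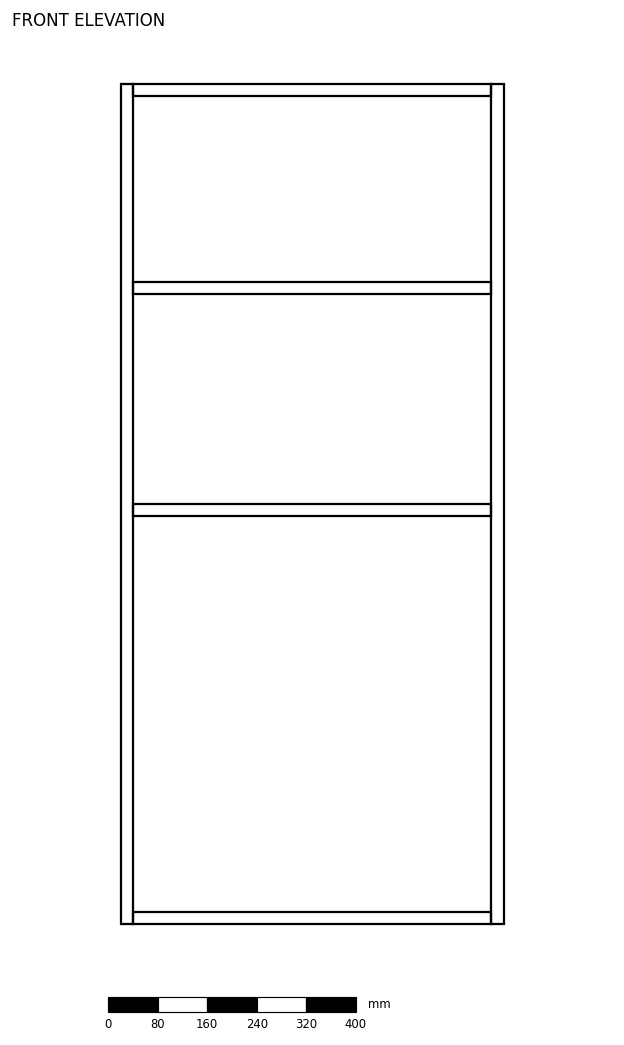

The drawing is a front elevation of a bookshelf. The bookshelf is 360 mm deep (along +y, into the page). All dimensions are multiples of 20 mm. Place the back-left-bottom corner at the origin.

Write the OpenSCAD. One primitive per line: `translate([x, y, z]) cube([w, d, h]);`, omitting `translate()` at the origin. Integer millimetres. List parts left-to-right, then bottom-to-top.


cube([20, 360, 1360]);
translate([20, 0, 0]) cube([580, 360, 20]);
translate([20, 0, 660]) cube([580, 360, 20]);
translate([20, 0, 1020]) cube([580, 360, 20]);
translate([20, 0, 1340]) cube([580, 360, 20]);
translate([600, 0, 0]) cube([20, 360, 1360]);
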